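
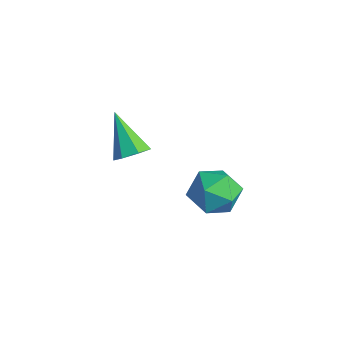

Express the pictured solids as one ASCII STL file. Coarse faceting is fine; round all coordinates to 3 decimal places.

solid 
facet normal -0.800 0.542 -0.259
outer loop
vertex -2.745 1.706 -2.66
vertex -3.462 0.892 -2.15
vertex -3.047 1.813 -1.505
endloop
endfacet
facet normal -0.233 0.961 -0.150
outer loop
vertex -2.745 1.706 -2.66
vertex -3.047 1.813 -1.505
vertex -1.921 2.032 -1.853
endloop
endfacet
facet normal 0.284 0.752 -0.594
outer loop
vertex -2.745 1.706 -2.66
vertex -1.921 2.032 -1.853
vertex -1.639 1.246 -2.713
endloop
endfacet
facet normal 0.038 0.203 -0.978
outer loop
vertex -2.745 1.706 -2.66
vertex -1.639 1.246 -2.713
vertex -2.592 0.541 -2.896
endloop
endfacet
facet normal -0.632 0.073 -0.772
outer loop
vertex -2.745 1.706 -2.66
vertex -2.592 0.541 -2.896
vertex -3.462 0.892 -2.15
endloop
endfacet
facet normal -0.006 0.855 0.518
outer loop
vertex -1.921 2.032 -1.853
vertex -3.047 1.813 -1.505
vertex -2.128 1.419 -0.844
endloop
endfacet
facet normal -0.923 0.177 0.341
outer loop
vertex -3.047 1.813 -1.505
vertex -3.462 0.892 -2.15
vertex -3.081 0.714 -1.027
endloop
endfacet
facet normal -0.652 -0.581 -0.487
outer loop
vertex -3.462 0.892 -2.15
vertex -2.592 0.541 -2.896
vertex -2.799 -0.072 -1.887
endloop
endfacet
facet normal 0.432 -0.371 -0.822
outer loop
vertex -2.592 0.541 -2.896
vertex -1.639 1.246 -2.713
vertex -1.673 0.147 -2.235
endloop
endfacet
facet normal 0.832 0.518 -0.200
outer loop
vertex -1.639 1.246 -2.713
vertex -1.921 2.032 -1.853
vertex -1.258 1.068 -1.59
endloop
endfacet
facet normal -0.038 -0.203 0.978
outer loop
vertex -1.975 0.254 -1.08
vertex -2.128 1.419 -0.844
vertex -3.081 0.714 -1.027
endloop
endfacet
facet normal -0.284 -0.752 0.594
outer loop
vertex -1.975 0.254 -1.08
vertex -3.081 0.714 -1.027
vertex -2.799 -0.072 -1.887
endloop
endfacet
facet normal 0.233 -0.961 0.150
outer loop
vertex -1.975 0.254 -1.08
vertex -2.799 -0.072 -1.887
vertex -1.673 0.147 -2.235
endloop
endfacet
facet normal 0.800 -0.542 0.259
outer loop
vertex -1.975 0.254 -1.08
vertex -1.673 0.147 -2.235
vertex -1.258 1.068 -1.59
endloop
endfacet
facet normal 0.632 -0.073 0.772
outer loop
vertex -1.975 0.254 -1.08
vertex -1.258 1.068 -1.59
vertex -2.128 1.419 -0.844
endloop
endfacet
facet normal -0.432 0.371 0.822
outer loop
vertex -3.081 0.714 -1.027
vertex -2.128 1.419 -0.844
vertex -3.047 1.813 -1.505
endloop
endfacet
facet normal -0.832 -0.518 0.200
outer loop
vertex -2.799 -0.072 -1.887
vertex -3.081 0.714 -1.027
vertex -3.462 0.892 -2.15
endloop
endfacet
facet normal 0.006 -0.855 -0.518
outer loop
vertex -1.673 0.147 -2.235
vertex -2.799 -0.072 -1.887
vertex -2.592 0.541 -2.896
endloop
endfacet
facet normal 0.923 -0.177 -0.341
outer loop
vertex -1.258 1.068 -1.59
vertex -1.673 0.147 -2.235
vertex -1.639 1.246 -2.713
endloop
endfacet
facet normal 0.652 0.581 0.487
outer loop
vertex -2.128 1.419 -0.844
vertex -1.258 1.068 -1.59
vertex -1.921 2.032 -1.853
endloop
endfacet
facet normal 0.697 -0.029 -0.716
outer loop
vertex -2.08 -2.589 2.617
vertex -2.629 -2.529 2.08
vertex -2.242 -1.967 2.434
endloop
endfacet
facet normal 0.410 0.354 0.840
outer loop
vertex -2.08 -2.589 2.617
vertex -2.242 -1.967 2.434
vertex -4.031 -2.471 3.52
endloop
endfacet
facet normal 0.697 -0.029 -0.716
outer loop
vertex -2.242 -1.967 2.434
vertex -2.629 -2.529 2.08
vertex -2.695 -1.768 1.985
endloop
endfacet
facet normal -0.007 0.912 0.411
outer loop
vertex -2.242 -1.967 2.434
vertex -2.695 -1.768 1.985
vertex -4.031 -2.471 3.52
endloop
endfacet
facet normal 0.696 -0.029 -0.717
outer loop
vertex -2.695 -1.768 1.985
vertex -2.629 -2.529 2.08
vertex -3.099 -2.143 1.608
endloop
endfacet
facet normal -0.592 0.791 -0.153
outer loop
vertex -2.695 -1.768 1.985
vertex -3.099 -2.143 1.608
vertex -4.031 -2.471 3.52
endloop
endfacet
facet normal 0.697 -0.029 -0.717
outer loop
vertex -3.099 -2.143 1.608
vertex -2.629 -2.529 2.08
vertex -3.149 -2.809 1.586
endloop
endfacet
facet normal -0.901 0.082 -0.425
outer loop
vertex -3.099 -2.143 1.608
vertex -3.149 -2.809 1.586
vertex -4.031 -2.471 3.52
endloop
endfacet
facet normal 0.697 -0.030 -0.716
outer loop
vertex -3.149 -2.809 1.586
vertex -2.629 -2.529 2.08
vertex -2.809 -3.264 1.936
endloop
endfacet
facet normal -0.704 -0.681 -0.202
outer loop
vertex -3.149 -2.809 1.586
vertex -2.809 -3.264 1.936
vertex -4.031 -2.471 3.52
endloop
endfacet
facet normal 0.697 -0.030 -0.716
outer loop
vertex -2.809 -3.264 1.936
vertex -2.629 -2.529 2.08
vertex -2.333 -3.167 2.395
endloop
endfacet
facet normal -0.148 -0.925 0.349
outer loop
vertex -2.809 -3.264 1.936
vertex -2.333 -3.167 2.395
vertex -4.031 -2.471 3.52
endloop
endfacet
facet normal 0.697 -0.030 -0.716
outer loop
vertex -2.333 -3.167 2.395
vertex -2.629 -2.529 2.08
vertex -2.08 -2.589 2.617
endloop
endfacet
facet normal 0.349 -0.465 0.814
outer loop
vertex -2.333 -3.167 2.395
vertex -2.08 -2.589 2.617
vertex -4.031 -2.471 3.52
endloop
endfacet

endsolid


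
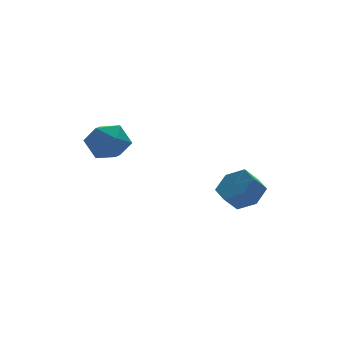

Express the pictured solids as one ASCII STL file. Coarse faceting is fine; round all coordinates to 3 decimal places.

solid 
facet normal 0.672 0.121 -0.731
outer loop
vertex 3.515 -1.919 0.48
vertex 2.866 -2.278 -0.176
vertex 2.895 -1.306 0.011
endloop
endfacet
facet normal 0.395 0.776 0.492
outer loop
vertex 3.515 -1.919 0.48
vertex 2.895 -1.306 0.011
vertex 2.822 -2.044 1.233
endloop
endfacet
facet normal 0.395 0.776 0.492
outer loop
vertex 2.822 -2.044 1.233
vertex 2.895 -1.306 0.011
vertex 2.202 -1.431 0.764
endloop
endfacet
facet normal -0.673 -0.122 0.730
outer loop
vertex 2.822 -2.044 1.233
vertex 2.202 -1.431 0.764
vertex 2.174 -2.402 0.576
endloop
endfacet
facet normal 0.672 0.121 -0.731
outer loop
vertex 2.895 -1.306 0.011
vertex 2.866 -2.278 -0.176
vertex 2.246 -1.664 -0.645
endloop
endfacet
facet normal -0.345 0.924 -0.164
outer loop
vertex 2.895 -1.306 0.011
vertex 2.246 -1.664 -0.645
vertex 2.202 -1.431 0.764
endloop
endfacet
facet normal -0.345 0.924 -0.164
outer loop
vertex 2.202 -1.431 0.764
vertex 2.246 -1.664 -0.645
vertex 1.554 -1.789 0.107
endloop
endfacet
facet normal -0.673 -0.122 0.730
outer loop
vertex 2.202 -1.431 0.764
vertex 1.554 -1.789 0.107
vertex 2.174 -2.402 0.576
endloop
endfacet
facet normal 0.673 0.122 -0.730
outer loop
vertex 2.246 -1.664 -0.645
vertex 2.866 -2.278 -0.176
vertex 2.218 -2.636 -0.833
endloop
endfacet
facet normal -0.740 0.148 -0.656
outer loop
vertex 2.246 -1.664 -0.645
vertex 2.218 -2.636 -0.833
vertex 1.554 -1.789 0.107
endloop
endfacet
facet normal -0.740 0.148 -0.656
outer loop
vertex 1.554 -1.789 0.107
vertex 2.218 -2.636 -0.833
vertex 1.525 -2.761 -0.08
endloop
endfacet
facet normal -0.672 -0.121 0.731
outer loop
vertex 1.554 -1.789 0.107
vertex 1.525 -2.761 -0.08
vertex 2.174 -2.402 0.576
endloop
endfacet
facet normal 0.673 0.122 -0.730
outer loop
vertex 2.218 -2.636 -0.833
vertex 2.866 -2.278 -0.176
vertex 2.838 -3.249 -0.364
endloop
endfacet
facet normal -0.395 -0.776 -0.492
outer loop
vertex 2.218 -2.636 -0.833
vertex 2.838 -3.249 -0.364
vertex 1.525 -2.761 -0.08
endloop
endfacet
facet normal -0.395 -0.776 -0.492
outer loop
vertex 1.525 -2.761 -0.08
vertex 2.838 -3.249 -0.364
vertex 2.145 -3.374 0.389
endloop
endfacet
facet normal -0.672 -0.121 0.731
outer loop
vertex 1.525 -2.761 -0.08
vertex 2.145 -3.374 0.389
vertex 2.174 -2.402 0.576
endloop
endfacet
facet normal 0.673 0.122 -0.730
outer loop
vertex 2.838 -3.249 -0.364
vertex 2.866 -2.278 -0.176
vertex 3.486 -2.891 0.293
endloop
endfacet
facet normal 0.345 -0.924 0.164
outer loop
vertex 2.838 -3.249 -0.364
vertex 3.486 -2.891 0.293
vertex 2.145 -3.374 0.389
endloop
endfacet
facet normal 0.345 -0.924 0.163
outer loop
vertex 2.145 -3.374 0.389
vertex 3.486 -2.891 0.293
vertex 2.794 -3.016 1.045
endloop
endfacet
facet normal -0.672 -0.121 0.731
outer loop
vertex 2.145 -3.374 0.389
vertex 2.794 -3.016 1.045
vertex 2.174 -2.402 0.576
endloop
endfacet
facet normal 0.672 0.121 -0.731
outer loop
vertex 3.486 -2.891 0.293
vertex 2.866 -2.278 -0.176
vertex 3.515 -1.919 0.48
endloop
endfacet
facet normal 0.740 -0.148 0.656
outer loop
vertex 3.486 -2.891 0.293
vertex 3.515 -1.919 0.48
vertex 2.794 -3.016 1.045
endloop
endfacet
facet normal 0.740 -0.148 0.656
outer loop
vertex 2.794 -3.016 1.045
vertex 3.515 -1.919 0.48
vertex 2.822 -2.044 1.233
endloop
endfacet
facet normal -0.673 -0.122 0.730
outer loop
vertex 2.794 -3.016 1.045
vertex 2.822 -2.044 1.233
vertex 2.174 -2.402 0.576
endloop
endfacet
facet normal -0.387 0.921 0.050
outer loop
vertex -2.752 0.744 2.501
vertex -3.64 0.343 3.02
vertex -2.765 0.679 3.603
endloop
endfacet
facet normal 0.327 0.943 0.059
outer loop
vertex -2.752 0.744 2.501
vertex -2.765 0.679 3.603
vertex -1.855 0.399 3.044
endloop
endfacet
facet normal 0.565 0.628 -0.535
outer loop
vertex -2.752 0.744 2.501
vertex -1.855 0.399 3.044
vertex -2.168 -0.11 2.116
endloop
endfacet
facet normal -0.001 0.411 -0.912
outer loop
vertex -2.752 0.744 2.501
vertex -2.168 -0.11 2.116
vertex -3.272 -0.145 2.101
endloop
endfacet
facet normal -0.589 0.592 -0.550
outer loop
vertex -2.752 0.744 2.501
vertex -3.272 -0.145 2.101
vertex -3.64 0.343 3.02
endloop
endfacet
facet normal 0.552 0.561 0.617
outer loop
vertex -1.855 0.399 3.044
vertex -2.765 0.679 3.603
vertex -2.188 -0.215 3.899
endloop
endfacet
facet normal -0.602 0.524 0.602
outer loop
vertex -2.765 0.679 3.603
vertex -3.64 0.343 3.02
vertex -3.292 -0.25 3.884
endloop
endfacet
facet normal -0.930 -0.008 -0.368
outer loop
vertex -3.64 0.343 3.02
vertex -3.272 -0.145 2.101
vertex -3.605 -0.759 2.956
endloop
endfacet
facet normal 0.022 -0.301 -0.953
outer loop
vertex -3.272 -0.145 2.101
vertex -2.168 -0.11 2.116
vertex -2.695 -1.039 2.397
endloop
endfacet
facet normal 0.938 0.050 -0.344
outer loop
vertex -2.168 -0.11 2.116
vertex -1.855 0.399 3.044
vertex -1.82 -0.703 2.98
endloop
endfacet
facet normal 0.001 -0.411 0.912
outer loop
vertex -2.708 -1.104 3.499
vertex -2.188 -0.215 3.899
vertex -3.292 -0.25 3.884
endloop
endfacet
facet normal -0.565 -0.628 0.535
outer loop
vertex -2.708 -1.104 3.499
vertex -3.292 -0.25 3.884
vertex -3.605 -0.759 2.956
endloop
endfacet
facet normal -0.327 -0.943 -0.059
outer loop
vertex -2.708 -1.104 3.499
vertex -3.605 -0.759 2.956
vertex -2.695 -1.039 2.397
endloop
endfacet
facet normal 0.387 -0.921 -0.050
outer loop
vertex -2.708 -1.104 3.499
vertex -2.695 -1.039 2.397
vertex -1.82 -0.703 2.98
endloop
endfacet
facet normal 0.589 -0.592 0.550
outer loop
vertex -2.708 -1.104 3.499
vertex -1.82 -0.703 2.98
vertex -2.188 -0.215 3.899
endloop
endfacet
facet normal -0.022 0.301 0.953
outer loop
vertex -3.292 -0.25 3.884
vertex -2.188 -0.215 3.899
vertex -2.765 0.679 3.603
endloop
endfacet
facet normal -0.938 -0.050 0.344
outer loop
vertex -3.605 -0.759 2.956
vertex -3.292 -0.25 3.884
vertex -3.64 0.343 3.02
endloop
endfacet
facet normal -0.552 -0.561 -0.617
outer loop
vertex -2.695 -1.039 2.397
vertex -3.605 -0.759 2.956
vertex -3.272 -0.145 2.101
endloop
endfacet
facet normal 0.602 -0.524 -0.602
outer loop
vertex -1.82 -0.703 2.98
vertex -2.695 -1.039 2.397
vertex -2.168 -0.11 2.116
endloop
endfacet
facet normal 0.930 0.008 0.368
outer loop
vertex -2.188 -0.215 3.899
vertex -1.82 -0.703 2.98
vertex -1.855 0.399 3.044
endloop
endfacet

endsolid


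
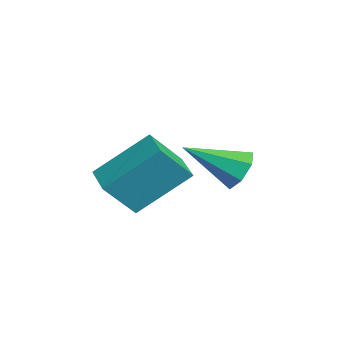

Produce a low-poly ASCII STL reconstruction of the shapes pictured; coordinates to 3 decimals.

solid 
facet normal -0.989 -0.047 0.139
outer loop
vertex 2.023 -0.695 -2.015
vertex 1.85 0.116 -2.977
vertex 1.93 -2.04 -3.131
endloop
endfacet
facet normal 0.136 -0.638 0.758
outer loop
vertex 2.87 -1.996 -3.263
vertex 2.023 -0.695 -2.015
vertex 1.93 -2.04 -3.131
endloop
endfacet
facet normal -0.989 -0.047 0.139
outer loop
vertex 1.93 -2.04 -3.131
vertex 1.85 0.116 -2.977
vertex 1.757 -1.229 -4.093
endloop
endfacet
facet normal -0.054 -0.768 -0.638
outer loop
vertex 1.757 -1.229 -4.093
vertex 2.87 -1.996 -3.263
vertex 1.93 -2.04 -3.131
endloop
endfacet
facet normal 0.054 0.768 0.638
outer loop
vertex 2.023 -0.695 -2.015
vertex 2.79 0.16 -3.109
vertex 1.85 0.116 -2.977
endloop
endfacet
facet normal 0.136 -0.638 0.758
outer loop
vertex 2.963 -0.651 -2.147
vertex 2.023 -0.695 -2.015
vertex 2.87 -1.996 -3.263
endloop
endfacet
facet normal 0.054 0.768 0.638
outer loop
vertex 2.963 -0.651 -2.147
vertex 2.79 0.16 -3.109
vertex 2.023 -0.695 -2.015
endloop
endfacet
facet normal -0.136 0.638 -0.758
outer loop
vertex 1.85 0.116 -2.977
vertex 2.79 0.16 -3.109
vertex 1.757 -1.229 -4.093
endloop
endfacet
facet normal -0.054 -0.768 -0.638
outer loop
vertex 2.697 -1.185 -4.225
vertex 2.87 -1.996 -3.263
vertex 1.757 -1.229 -4.093
endloop
endfacet
facet normal -0.136 0.638 -0.758
outer loop
vertex 1.757 -1.229 -4.093
vertex 2.79 0.16 -3.109
vertex 2.697 -1.185 -4.225
endloop
endfacet
facet normal 0.989 0.047 -0.139
outer loop
vertex 2.697 -1.185 -4.225
vertex 2.963 -0.651 -2.147
vertex 2.87 -1.996 -3.263
endloop
endfacet
facet normal 0.989 0.047 -0.139
outer loop
vertex 2.79 0.16 -3.109
vertex 2.963 -0.651 -2.147
vertex 2.697 -1.185 -4.225
endloop
endfacet
facet normal 0.136 0.848 -0.512
outer loop
vertex 2.422 1.428 -3.591
vertex 1.798 1.558 -3.541
vertex 2.273 1.722 -3.144
endloop
endfacet
facet normal 0.852 -0.260 0.455
outer loop
vertex 2.422 1.428 -3.591
vertex 2.273 1.722 -3.144
vertex 1.582 0.202 -2.719
endloop
endfacet
facet normal 0.136 0.848 -0.513
outer loop
vertex 2.273 1.722 -3.144
vertex 1.798 1.558 -3.541
vertex 1.766 1.893 -2.996
endloop
endfacet
facet normal 0.315 0.120 0.941
outer loop
vertex 2.273 1.722 -3.144
vertex 1.766 1.893 -2.996
vertex 1.582 0.202 -2.719
endloop
endfacet
facet normal 0.134 0.848 -0.513
outer loop
vertex 1.766 1.893 -2.996
vertex 1.798 1.558 -3.541
vertex 1.283 1.811 -3.258
endloop
endfacet
facet normal -0.493 0.193 0.848
outer loop
vertex 1.766 1.893 -2.996
vertex 1.283 1.811 -3.258
vertex 1.582 0.202 -2.719
endloop
endfacet
facet normal 0.134 0.848 -0.513
outer loop
vertex 1.283 1.811 -3.258
vertex 1.798 1.558 -3.541
vertex 1.188 1.539 -3.732
endloop
endfacet
facet normal -0.964 -0.096 0.248
outer loop
vertex 1.283 1.811 -3.258
vertex 1.188 1.539 -3.732
vertex 1.582 0.202 -2.719
endloop
endfacet
facet normal 0.134 0.848 -0.513
outer loop
vertex 1.188 1.539 -3.732
vertex 1.798 1.558 -3.541
vertex 1.552 1.281 -4.063
endloop
endfacet
facet normal -0.745 -0.528 -0.407
outer loop
vertex 1.188 1.539 -3.732
vertex 1.552 1.281 -4.063
vertex 1.582 0.202 -2.719
endloop
endfacet
facet normal 0.134 0.848 -0.513
outer loop
vertex 1.552 1.281 -4.063
vertex 1.798 1.558 -3.541
vertex 2.102 1.232 -4.0
endloop
endfacet
facet normal 0.002 -0.780 -0.626
outer loop
vertex 1.552 1.281 -4.063
vertex 2.102 1.232 -4.0
vertex 1.582 0.202 -2.719
endloop
endfacet
facet normal 0.136 0.848 -0.512
outer loop
vertex 2.102 1.232 -4.0
vertex 1.798 1.558 -3.541
vertex 2.422 1.428 -3.591
endloop
endfacet
facet normal 0.712 -0.659 -0.241
outer loop
vertex 2.102 1.232 -4.0
vertex 2.422 1.428 -3.591
vertex 1.582 0.202 -2.719
endloop
endfacet

endsolid


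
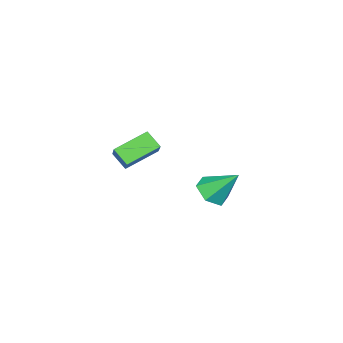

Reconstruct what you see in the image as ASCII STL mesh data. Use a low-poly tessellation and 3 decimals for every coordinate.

solid 
facet normal -0.820 0.407 0.402
outer loop
vertex -0.875 -4.333 2.179
vertex 0.048 -3.493 3.211
vertex -0.819 -3.499 1.449
endloop
endfacet
facet normal -0.570 -0.519 -0.637
outer loop
vertex 0.772 -4.287 0.669
vertex -0.875 -4.333 2.179
vertex -0.819 -3.499 1.449
endloop
endfacet
facet normal -0.820 0.406 0.402
outer loop
vertex -0.819 -3.499 1.449
vertex 0.048 -3.493 3.211
vertex 0.104 -2.658 2.482
endloop
endfacet
facet normal 0.050 0.752 -0.657
outer loop
vertex 0.104 -2.658 2.482
vertex 0.772 -4.287 0.669
vertex -0.819 -3.499 1.449
endloop
endfacet
facet normal -0.050 -0.752 0.657
outer loop
vertex -0.875 -4.333 2.179
vertex 1.639 -4.281 2.431
vertex 0.048 -3.493 3.211
endloop
endfacet
facet normal -0.570 -0.518 -0.638
outer loop
vertex 0.716 -5.122 1.398
vertex -0.875 -4.333 2.179
vertex 0.772 -4.287 0.669
endloop
endfacet
facet normal -0.050 -0.752 0.657
outer loop
vertex 0.716 -5.122 1.398
vertex 1.639 -4.281 2.431
vertex -0.875 -4.333 2.179
endloop
endfacet
facet normal 0.570 0.519 0.638
outer loop
vertex 0.048 -3.493 3.211
vertex 1.639 -4.281 2.431
vertex 0.104 -2.658 2.482
endloop
endfacet
facet normal 0.050 0.752 -0.657
outer loop
vertex 1.695 -3.447 1.701
vertex 0.772 -4.287 0.669
vertex 0.104 -2.658 2.482
endloop
endfacet
facet normal 0.570 0.519 0.637
outer loop
vertex 0.104 -2.658 2.482
vertex 1.639 -4.281 2.431
vertex 1.695 -3.447 1.701
endloop
endfacet
facet normal 0.820 -0.407 -0.403
outer loop
vertex 1.695 -3.447 1.701
vertex 0.716 -5.122 1.398
vertex 0.772 -4.287 0.669
endloop
endfacet
facet normal 0.820 -0.407 -0.402
outer loop
vertex 1.639 -4.281 2.431
vertex 0.716 -5.122 1.398
vertex 1.695 -3.447 1.701
endloop
endfacet
facet normal 0.154 -0.662 -0.734
outer loop
vertex 2.301 1.055 2.173
vertex 1.638 1.485 1.646
vertex 2.545 1.762 1.586
endloop
endfacet
facet normal 0.816 0.175 0.550
outer loop
vertex 2.301 1.055 2.173
vertex 2.545 1.762 1.586
vertex 1.342 2.755 3.054
endloop
endfacet
facet normal 0.154 -0.662 -0.734
outer loop
vertex 2.545 1.762 1.586
vertex 1.638 1.485 1.646
vertex 1.881 2.192 1.059
endloop
endfacet
facet normal 0.582 0.810 -0.072
outer loop
vertex 2.545 1.762 1.586
vertex 1.881 2.192 1.059
vertex 1.342 2.755 3.054
endloop
endfacet
facet normal 0.154 -0.662 -0.734
outer loop
vertex 1.881 2.192 1.059
vertex 1.638 1.485 1.646
vertex 0.975 1.915 1.119
endloop
endfacet
facet normal -0.296 0.895 -0.333
outer loop
vertex 1.881 2.192 1.059
vertex 0.975 1.915 1.119
vertex 1.342 2.755 3.054
endloop
endfacet
facet normal 0.154 -0.662 -0.734
outer loop
vertex 0.975 1.915 1.119
vertex 1.638 1.485 1.646
vertex 0.731 1.208 1.705
endloop
endfacet
facet normal -0.938 0.346 0.027
outer loop
vertex 0.975 1.915 1.119
vertex 0.731 1.208 1.705
vertex 1.342 2.755 3.054
endloop
endfacet
facet normal 0.154 -0.662 -0.734
outer loop
vertex 0.731 1.208 1.705
vertex 1.638 1.485 1.646
vertex 1.394 0.778 2.232
endloop
endfacet
facet normal -0.703 -0.289 0.650
outer loop
vertex 0.731 1.208 1.705
vertex 1.394 0.778 2.232
vertex 1.342 2.755 3.054
endloop
endfacet
facet normal 0.154 -0.662 -0.734
outer loop
vertex 1.394 0.778 2.232
vertex 1.638 1.485 1.646
vertex 2.301 1.055 2.173
endloop
endfacet
facet normal 0.174 -0.374 0.911
outer loop
vertex 1.394 0.778 2.232
vertex 2.301 1.055 2.173
vertex 1.342 2.755 3.054
endloop
endfacet

endsolid


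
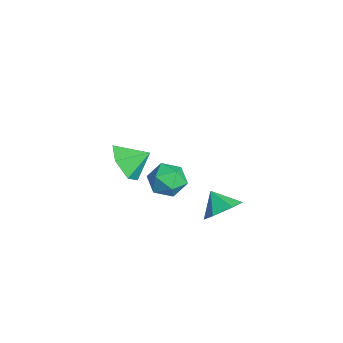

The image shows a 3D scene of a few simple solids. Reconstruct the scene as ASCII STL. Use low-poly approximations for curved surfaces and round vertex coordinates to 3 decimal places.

solid 
facet normal 0.663 0.327 -0.674
outer loop
vertex 1.007 3.668 -2.681
vertex 0.488 3.457 -3.294
vertex 0.451 4.217 -2.961
endloop
endfacet
facet normal -0.108 0.363 0.926
outer loop
vertex 1.007 3.668 -2.681
vertex 0.451 4.217 -2.961
vertex -0.188 3.123 -2.606
endloop
endfacet
facet normal 0.663 0.327 -0.674
outer loop
vertex 0.451 4.217 -2.961
vertex 0.488 3.457 -3.294
vertex -0.068 4.006 -3.574
endloop
endfacet
facet normal -0.719 0.556 0.418
outer loop
vertex 0.451 4.217 -2.961
vertex -0.068 4.006 -3.574
vertex -0.188 3.123 -2.606
endloop
endfacet
facet normal 0.662 0.327 -0.674
outer loop
vertex -0.068 4.006 -3.574
vertex 0.488 3.457 -3.294
vertex -0.031 3.246 -3.906
endloop
endfacet
facet normal -0.993 0.004 -0.120
outer loop
vertex -0.068 4.006 -3.574
vertex -0.031 3.246 -3.906
vertex -0.188 3.123 -2.606
endloop
endfacet
facet normal 0.662 0.327 -0.674
outer loop
vertex -0.031 3.246 -3.906
vertex 0.488 3.457 -3.294
vertex 0.525 2.697 -3.626
endloop
endfacet
facet normal -0.656 -0.740 -0.149
outer loop
vertex -0.031 3.246 -3.906
vertex 0.525 2.697 -3.626
vertex -0.188 3.123 -2.606
endloop
endfacet
facet normal 0.662 0.327 -0.674
outer loop
vertex 0.525 2.697 -3.626
vertex 0.488 3.457 -3.294
vertex 1.044 2.908 -3.014
endloop
endfacet
facet normal -0.044 -0.932 0.359
outer loop
vertex 0.525 2.697 -3.626
vertex 1.044 2.908 -3.014
vertex -0.188 3.123 -2.606
endloop
endfacet
facet normal 0.663 0.327 -0.674
outer loop
vertex 1.044 2.908 -3.014
vertex 0.488 3.457 -3.294
vertex 1.007 3.668 -2.681
endloop
endfacet
facet normal 0.230 -0.381 0.895
outer loop
vertex 1.044 2.908 -3.014
vertex 1.007 3.668 -2.681
vertex -0.188 3.123 -2.606
endloop
endfacet
facet normal -0.156 -0.846 -0.509
outer loop
vertex -3.494 0.112 -2.93
vertex -4.05 0.613 -3.593
vertex -3.065 0.518 -3.736
endloop
endfacet
facet normal 0.805 0.234 0.546
outer loop
vertex -3.494 0.112 -2.93
vertex -3.065 0.518 -3.736
vertex -3.87 1.587 -3.007
endloop
endfacet
facet normal -0.156 -0.847 -0.509
outer loop
vertex -3.065 0.518 -3.736
vertex -4.05 0.613 -3.593
vertex -3.621 1.019 -4.4
endloop
endfacet
facet normal 0.746 0.652 -0.133
outer loop
vertex -3.065 0.518 -3.736
vertex -3.621 1.019 -4.4
vertex -3.87 1.587 -3.007
endloop
endfacet
facet normal -0.157 -0.846 -0.509
outer loop
vertex -3.621 1.019 -4.4
vertex -4.05 0.613 -3.593
vertex -4.606 1.115 -4.256
endloop
endfacet
facet normal 0.036 0.928 -0.372
outer loop
vertex -3.621 1.019 -4.4
vertex -4.606 1.115 -4.256
vertex -3.87 1.587 -3.007
endloop
endfacet
facet normal -0.157 -0.846 -0.509
outer loop
vertex -4.606 1.115 -4.256
vertex -4.05 0.613 -3.593
vertex -5.035 0.709 -3.449
endloop
endfacet
facet normal -0.617 0.784 0.067
outer loop
vertex -4.606 1.115 -4.256
vertex -5.035 0.709 -3.449
vertex -3.87 1.587 -3.007
endloop
endfacet
facet normal -0.157 -0.846 -0.509
outer loop
vertex -5.035 0.709 -3.449
vertex -4.05 0.613 -3.593
vertex -4.479 0.207 -2.786
endloop
endfacet
facet normal -0.558 0.366 0.745
outer loop
vertex -5.035 0.709 -3.449
vertex -4.479 0.207 -2.786
vertex -3.87 1.587 -3.007
endloop
endfacet
facet normal -0.156 -0.847 -0.509
outer loop
vertex -4.479 0.207 -2.786
vertex -4.05 0.613 -3.593
vertex -3.494 0.112 -2.93
endloop
endfacet
facet normal 0.153 0.090 0.984
outer loop
vertex -4.479 0.207 -2.786
vertex -3.494 0.112 -2.93
vertex -3.87 1.587 -3.007
endloop
endfacet
facet normal -0.854 0.255 0.453
outer loop
vertex -0.155 1.265 -1.01
vertex 0.195 1.138 -0.279
vertex 0.231 1.88 -0.628
endloop
endfacet
facet normal -0.785 0.597 -0.168
outer loop
vertex -0.155 1.265 -1.01
vertex 0.231 1.88 -0.628
vertex 0.325 1.776 -1.436
endloop
endfacet
facet normal -0.722 0.108 -0.684
outer loop
vertex -0.155 1.265 -1.01
vertex 0.325 1.776 -1.436
vertex 0.348 0.97 -1.587
endloop
endfacet
facet normal -0.752 -0.538 -0.381
outer loop
vertex -0.155 1.265 -1.01
vertex 0.348 0.97 -1.587
vertex 0.268 0.576 -0.872
endloop
endfacet
facet normal -0.834 -0.448 0.322
outer loop
vertex -0.155 1.265 -1.01
vertex 0.268 0.576 -0.872
vertex 0.195 1.138 -0.279
endloop
endfacet
facet normal -0.177 0.973 -0.146
outer loop
vertex 0.325 1.776 -1.436
vertex 0.231 1.88 -0.628
vertex 0.972 1.964 -0.968
endloop
endfacet
facet normal -0.292 0.419 0.860
outer loop
vertex 0.231 1.88 -0.628
vertex 0.195 1.138 -0.279
vertex 0.892 1.57 -0.253
endloop
endfacet
facet normal -0.260 -0.717 0.647
outer loop
vertex 0.195 1.138 -0.279
vertex 0.268 0.576 -0.872
vertex 0.915 0.764 -0.404
endloop
endfacet
facet normal -0.127 -0.863 -0.490
outer loop
vertex 0.268 0.576 -0.872
vertex 0.348 0.97 -1.587
vertex 1.009 0.66 -1.212
endloop
endfacet
facet normal -0.076 0.182 -0.980
outer loop
vertex 0.348 0.97 -1.587
vertex 0.325 1.776 -1.436
vertex 1.045 1.402 -1.561
endloop
endfacet
facet normal 0.752 0.538 0.381
outer loop
vertex 1.395 1.275 -0.83
vertex 0.972 1.964 -0.968
vertex 0.892 1.57 -0.253
endloop
endfacet
facet normal 0.722 -0.108 0.684
outer loop
vertex 1.395 1.275 -0.83
vertex 0.892 1.57 -0.253
vertex 0.915 0.764 -0.404
endloop
endfacet
facet normal 0.785 -0.597 0.168
outer loop
vertex 1.395 1.275 -0.83
vertex 0.915 0.764 -0.404
vertex 1.009 0.66 -1.212
endloop
endfacet
facet normal 0.854 -0.255 -0.453
outer loop
vertex 1.395 1.275 -0.83
vertex 1.009 0.66 -1.212
vertex 1.045 1.402 -1.561
endloop
endfacet
facet normal 0.834 0.448 -0.322
outer loop
vertex 1.395 1.275 -0.83
vertex 1.045 1.402 -1.561
vertex 0.972 1.964 -0.968
endloop
endfacet
facet normal 0.127 0.863 0.490
outer loop
vertex 0.892 1.57 -0.253
vertex 0.972 1.964 -0.968
vertex 0.231 1.88 -0.628
endloop
endfacet
facet normal 0.076 -0.182 0.980
outer loop
vertex 0.915 0.764 -0.404
vertex 0.892 1.57 -0.253
vertex 0.195 1.138 -0.279
endloop
endfacet
facet normal 0.177 -0.973 0.146
outer loop
vertex 1.009 0.66 -1.212
vertex 0.915 0.764 -0.404
vertex 0.268 0.576 -0.872
endloop
endfacet
facet normal 0.292 -0.419 -0.860
outer loop
vertex 1.045 1.402 -1.561
vertex 1.009 0.66 -1.212
vertex 0.348 0.97 -1.587
endloop
endfacet
facet normal 0.260 0.717 -0.647
outer loop
vertex 0.972 1.964 -0.968
vertex 1.045 1.402 -1.561
vertex 0.325 1.776 -1.436
endloop
endfacet

endsolid


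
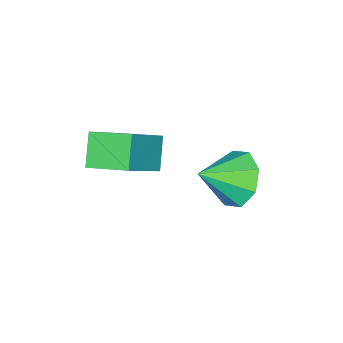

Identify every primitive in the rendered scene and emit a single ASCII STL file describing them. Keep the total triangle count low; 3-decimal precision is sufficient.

solid 
facet normal -0.768 0.399 -0.501
outer loop
vertex -3.335 -1.686 -2.217
vertex -3.929 -2.291 -1.788
vertex -3.602 -1.42 -1.596
endloop
endfacet
facet normal 0.858 0.488 0.160
outer loop
vertex -3.335 -1.686 -2.217
vertex -3.602 -1.42 -1.596
vertex -2.891 -2.829 -1.112
endloop
endfacet
facet normal -0.769 0.399 -0.500
outer loop
vertex -3.602 -1.42 -1.596
vertex -3.929 -2.291 -1.788
vertex -4.06 -1.664 -1.086
endloop
endfacet
facet normal 0.513 0.499 0.699
outer loop
vertex -3.602 -1.42 -1.596
vertex -4.06 -1.664 -1.086
vertex -2.891 -2.829 -1.112
endloop
endfacet
facet normal -0.769 0.399 -0.500
outer loop
vertex -4.06 -1.664 -1.086
vertex -3.929 -2.291 -1.788
vertex -4.441 -2.275 -0.988
endloop
endfacet
facet normal 0.111 0.089 0.990
outer loop
vertex -4.06 -1.664 -1.086
vertex -4.441 -2.275 -0.988
vertex -2.891 -2.829 -1.112
endloop
endfacet
facet normal -0.769 0.398 -0.500
outer loop
vertex -4.441 -2.275 -0.988
vertex -3.929 -2.291 -1.788
vertex -4.522 -2.896 -1.358
endloop
endfacet
facet normal -0.109 -0.498 0.860
outer loop
vertex -4.441 -2.275 -0.988
vertex -4.522 -2.896 -1.358
vertex -2.891 -2.829 -1.112
endloop
endfacet
facet normal -0.769 0.398 -0.500
outer loop
vertex -4.522 -2.896 -1.358
vertex -3.929 -2.291 -1.788
vertex -4.255 -3.162 -1.98
endloop
endfacet
facet normal -0.020 -0.922 0.386
outer loop
vertex -4.522 -2.896 -1.358
vertex -4.255 -3.162 -1.98
vertex -2.891 -2.829 -1.112
endloop
endfacet
facet normal -0.769 0.398 -0.501
outer loop
vertex -4.255 -3.162 -1.98
vertex -3.929 -2.291 -1.788
vertex -3.797 -2.918 -2.489
endloop
endfacet
facet normal 0.326 -0.933 -0.154
outer loop
vertex -4.255 -3.162 -1.98
vertex -3.797 -2.918 -2.489
vertex -2.891 -2.829 -1.112
endloop
endfacet
facet normal -0.768 0.399 -0.501
outer loop
vertex -3.797 -2.918 -2.489
vertex -3.929 -2.291 -1.788
vertex -3.416 -2.307 -2.587
endloop
endfacet
facet normal 0.727 -0.524 -0.444
outer loop
vertex -3.797 -2.918 -2.489
vertex -3.416 -2.307 -2.587
vertex -2.891 -2.829 -1.112
endloop
endfacet
facet normal -0.768 0.399 -0.501
outer loop
vertex -3.416 -2.307 -2.587
vertex -3.929 -2.291 -1.788
vertex -3.335 -1.686 -2.217
endloop
endfacet
facet normal 0.947 0.064 -0.315
outer loop
vertex -3.416 -2.307 -2.587
vertex -3.335 -1.686 -2.217
vertex -2.891 -2.829 -1.112
endloop
endfacet
facet normal -0.570 -0.372 0.733
outer loop
vertex -0.726 -4.711 1.174
vertex -1.057 -3.533 1.515
vertex -2.051 -4.776 0.111
endloop
endfacet
facet normal 0.260 -0.928 -0.268
outer loop
vertex -1.423 -4.367 -0.695
vertex -0.726 -4.711 1.174
vertex -2.051 -4.776 0.111
endloop
endfacet
facet normal -0.571 -0.371 0.733
outer loop
vertex -2.051 -4.776 0.111
vertex -1.057 -3.533 1.515
vertex -2.381 -3.598 0.451
endloop
endfacet
facet normal -0.779 -0.038 -0.626
outer loop
vertex -2.381 -3.598 0.451
vertex -1.423 -4.367 -0.695
vertex -2.051 -4.776 0.111
endloop
endfacet
facet normal 0.779 0.038 0.626
outer loop
vertex -0.726 -4.711 1.174
vertex -0.429 -3.124 0.709
vertex -1.057 -3.533 1.515
endloop
endfacet
facet normal 0.261 -0.927 -0.268
outer loop
vertex -0.099 -4.302 0.369
vertex -0.726 -4.711 1.174
vertex -1.423 -4.367 -0.695
endloop
endfacet
facet normal 0.779 0.038 0.626
outer loop
vertex -0.099 -4.302 0.369
vertex -0.429 -3.124 0.709
vertex -0.726 -4.711 1.174
endloop
endfacet
facet normal -0.261 0.928 0.268
outer loop
vertex -1.057 -3.533 1.515
vertex -0.429 -3.124 0.709
vertex -2.381 -3.598 0.451
endloop
endfacet
facet normal -0.779 -0.038 -0.626
outer loop
vertex -1.754 -3.189 -0.354
vertex -1.423 -4.367 -0.695
vertex -2.381 -3.598 0.451
endloop
endfacet
facet normal -0.261 0.927 0.268
outer loop
vertex -2.381 -3.598 0.451
vertex -0.429 -3.124 0.709
vertex -1.754 -3.189 -0.354
endloop
endfacet
facet normal 0.570 0.372 -0.732
outer loop
vertex -1.754 -3.189 -0.354
vertex -0.099 -4.302 0.369
vertex -1.423 -4.367 -0.695
endloop
endfacet
facet normal 0.570 0.371 -0.733
outer loop
vertex -0.429 -3.124 0.709
vertex -0.099 -4.302 0.369
vertex -1.754 -3.189 -0.354
endloop
endfacet

endsolid


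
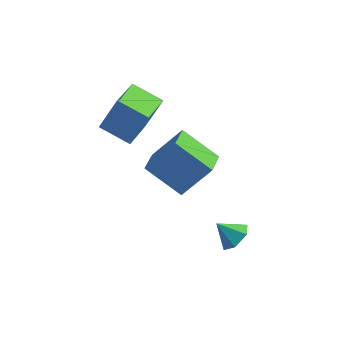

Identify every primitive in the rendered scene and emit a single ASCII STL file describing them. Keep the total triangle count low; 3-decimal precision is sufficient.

solid 
facet normal -0.911 0.224 0.347
outer loop
vertex -3.674 2.441 3.03
vertex -3.463 4.108 2.508
vertex -4.338 2.056 1.535
endloop
endfacet
facet normal -0.119 -0.947 0.297
outer loop
vertex -3.017 1.732 1.032
vertex -3.674 2.441 3.03
vertex -4.338 2.056 1.535
endloop
endfacet
facet normal -0.911 0.224 0.347
outer loop
vertex -4.338 2.056 1.535
vertex -3.463 4.108 2.508
vertex -4.127 3.724 1.013
endloop
endfacet
facet normal -0.395 -0.229 -0.890
outer loop
vertex -4.127 3.724 1.013
vertex -3.017 1.732 1.032
vertex -4.338 2.056 1.535
endloop
endfacet
facet normal 0.395 0.229 0.890
outer loop
vertex -3.674 2.441 3.03
vertex -2.142 3.784 2.005
vertex -3.463 4.108 2.508
endloop
endfacet
facet normal -0.120 -0.947 0.297
outer loop
vertex -2.353 2.116 2.527
vertex -3.674 2.441 3.03
vertex -3.017 1.732 1.032
endloop
endfacet
facet normal 0.395 0.228 0.890
outer loop
vertex -2.353 2.116 2.527
vertex -2.142 3.784 2.005
vertex -3.674 2.441 3.03
endloop
endfacet
facet normal 0.120 0.948 -0.296
outer loop
vertex -3.463 4.108 2.508
vertex -2.142 3.784 2.005
vertex -4.127 3.724 1.013
endloop
endfacet
facet normal -0.395 -0.229 -0.890
outer loop
vertex -2.806 3.399 0.51
vertex -3.017 1.732 1.032
vertex -4.127 3.724 1.013
endloop
endfacet
facet normal 0.120 0.947 -0.297
outer loop
vertex -4.127 3.724 1.013
vertex -2.142 3.784 2.005
vertex -2.806 3.399 0.51
endloop
endfacet
facet normal 0.911 -0.224 -0.347
outer loop
vertex -2.806 3.399 0.51
vertex -2.353 2.116 2.527
vertex -3.017 1.732 1.032
endloop
endfacet
facet normal 0.911 -0.224 -0.347
outer loop
vertex -2.142 3.784 2.005
vertex -2.353 2.116 2.527
vertex -2.806 3.399 0.51
endloop
endfacet
facet normal 0.739 -0.060 -0.671
outer loop
vertex 1.919 0.359 -2.454
vertex 1.452 0.539 -2.985
vertex 1.817 1.061 -2.629
endloop
endfacet
facet normal 0.186 0.263 0.947
outer loop
vertex 1.919 0.359 -2.454
vertex 1.817 1.061 -2.629
vertex 0.668 0.601 -2.275
endloop
endfacet
facet normal 0.739 -0.059 -0.671
outer loop
vertex 1.817 1.061 -2.629
vertex 1.452 0.539 -2.985
vertex 1.349 1.24 -3.16
endloop
endfacet
facet normal -0.201 0.861 0.467
outer loop
vertex 1.817 1.061 -2.629
vertex 1.349 1.24 -3.16
vertex 0.668 0.601 -2.275
endloop
endfacet
facet normal 0.740 -0.059 -0.670
outer loop
vertex 1.349 1.24 -3.16
vertex 1.452 0.539 -2.985
vertex 0.984 0.718 -3.517
endloop
endfacet
facet normal -0.766 0.628 -0.136
outer loop
vertex 1.349 1.24 -3.16
vertex 0.984 0.718 -3.517
vertex 0.668 0.601 -2.275
endloop
endfacet
facet normal 0.740 -0.059 -0.670
outer loop
vertex 0.984 0.718 -3.517
vertex 1.452 0.539 -2.985
vertex 1.087 0.017 -3.342
endloop
endfacet
facet normal -0.944 -0.203 -0.259
outer loop
vertex 0.984 0.718 -3.517
vertex 1.087 0.017 -3.342
vertex 0.668 0.601 -2.275
endloop
endfacet
facet normal 0.740 -0.059 -0.670
outer loop
vertex 1.087 0.017 -3.342
vertex 1.452 0.539 -2.985
vertex 1.554 -0.163 -2.811
endloop
endfacet
facet normal -0.558 -0.801 0.219
outer loop
vertex 1.087 0.017 -3.342
vertex 1.554 -0.163 -2.811
vertex 0.668 0.601 -2.275
endloop
endfacet
facet normal 0.740 -0.059 -0.670
outer loop
vertex 1.554 -0.163 -2.811
vertex 1.452 0.539 -2.985
vertex 1.919 0.359 -2.454
endloop
endfacet
facet normal 0.008 -0.568 0.823
outer loop
vertex 1.554 -0.163 -2.811
vertex 1.919 0.359 -2.454
vertex 0.668 0.601 -2.275
endloop
endfacet
facet normal -0.586 -0.202 -0.785
outer loop
vertex -2.028 -0.066 1.585
vertex -1.985 1.058 1.264
vertex -0.522 -0.418 0.552
endloop
endfacet
facet normal -0.037 -0.961 0.274
outer loop
vertex 0.585 -0.038 2.036
vertex -2.028 -0.066 1.585
vertex -0.522 -0.418 0.552
endloop
endfacet
facet normal -0.586 -0.202 -0.785
outer loop
vertex -0.522 -0.418 0.552
vertex -1.985 1.058 1.264
vertex -0.479 0.706 0.231
endloop
endfacet
facet normal 0.810 -0.190 -0.555
outer loop
vertex -0.479 0.706 0.231
vertex 0.585 -0.038 2.036
vertex -0.522 -0.418 0.552
endloop
endfacet
facet normal -0.810 0.190 0.555
outer loop
vertex -2.028 -0.066 1.585
vertex -0.878 1.438 2.748
vertex -1.985 1.058 1.264
endloop
endfacet
facet normal -0.037 -0.961 0.274
outer loop
vertex -0.921 0.314 3.069
vertex -2.028 -0.066 1.585
vertex 0.585 -0.038 2.036
endloop
endfacet
facet normal -0.810 0.190 0.555
outer loop
vertex -0.921 0.314 3.069
vertex -0.878 1.438 2.748
vertex -2.028 -0.066 1.585
endloop
endfacet
facet normal 0.037 0.961 -0.274
outer loop
vertex -1.985 1.058 1.264
vertex -0.878 1.438 2.748
vertex -0.479 0.706 0.231
endloop
endfacet
facet normal 0.810 -0.190 -0.555
outer loop
vertex 0.628 1.086 1.715
vertex 0.585 -0.038 2.036
vertex -0.479 0.706 0.231
endloop
endfacet
facet normal 0.037 0.961 -0.274
outer loop
vertex -0.479 0.706 0.231
vertex -0.878 1.438 2.748
vertex 0.628 1.086 1.715
endloop
endfacet
facet normal 0.586 0.202 0.785
outer loop
vertex 0.628 1.086 1.715
vertex -0.921 0.314 3.069
vertex 0.585 -0.038 2.036
endloop
endfacet
facet normal 0.586 0.202 0.785
outer loop
vertex -0.878 1.438 2.748
vertex -0.921 0.314 3.069
vertex 0.628 1.086 1.715
endloop
endfacet

endsolid


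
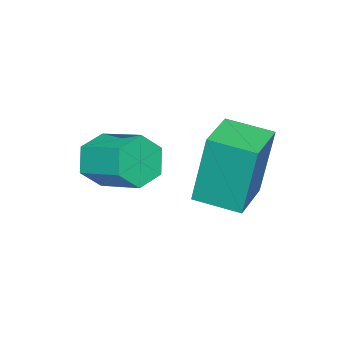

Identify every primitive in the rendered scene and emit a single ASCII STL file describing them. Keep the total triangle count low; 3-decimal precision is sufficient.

solid 
facet normal -0.986 -0.159 -0.050
outer loop
vertex 0.974 1.901 1.248
vertex 0.776 3.19 1.042
vertex 1.134 1.583 -0.893
endloop
endfacet
facet normal 0.149 -0.976 0.156
outer loop
vertex 2.544 1.81 -0.822
vertex 0.974 1.901 1.248
vertex 1.134 1.583 -0.893
endloop
endfacet
facet normal -0.986 -0.159 -0.050
outer loop
vertex 1.134 1.583 -0.893
vertex 0.776 3.19 1.042
vertex 0.936 2.872 -1.099
endloop
endfacet
facet normal 0.073 -0.146 -0.987
outer loop
vertex 0.936 2.872 -1.099
vertex 2.544 1.81 -0.822
vertex 1.134 1.583 -0.893
endloop
endfacet
facet normal -0.073 0.146 0.987
outer loop
vertex 0.974 1.901 1.248
vertex 2.186 3.417 1.113
vertex 0.776 3.19 1.042
endloop
endfacet
facet normal 0.149 -0.976 0.156
outer loop
vertex 2.384 2.128 1.319
vertex 0.974 1.901 1.248
vertex 2.544 1.81 -0.822
endloop
endfacet
facet normal -0.073 0.146 0.987
outer loop
vertex 2.384 2.128 1.319
vertex 2.186 3.417 1.113
vertex 0.974 1.901 1.248
endloop
endfacet
facet normal -0.149 0.976 -0.156
outer loop
vertex 0.776 3.19 1.042
vertex 2.186 3.417 1.113
vertex 0.936 2.872 -1.099
endloop
endfacet
facet normal 0.073 -0.146 -0.987
outer loop
vertex 2.346 3.099 -1.028
vertex 2.544 1.81 -0.822
vertex 0.936 2.872 -1.099
endloop
endfacet
facet normal -0.149 0.976 -0.156
outer loop
vertex 0.936 2.872 -1.099
vertex 2.186 3.417 1.113
vertex 2.346 3.099 -1.028
endloop
endfacet
facet normal 0.986 0.159 0.050
outer loop
vertex 2.346 3.099 -1.028
vertex 2.384 2.128 1.319
vertex 2.544 1.81 -0.822
endloop
endfacet
facet normal 0.986 0.159 0.050
outer loop
vertex 2.186 3.417 1.113
vertex 2.384 2.128 1.319
vertex 2.346 3.099 -1.028
endloop
endfacet
facet normal -0.225 -0.905 -0.360
outer loop
vertex 3.549 -0.146 -0.375
vertex 3.191 -0.328 0.306
vertex 2.78 0.007 -0.279
endloop
endfacet
facet normal -0.040 0.379 -0.925
outer loop
vertex 3.549 -0.146 -0.375
vertex 2.78 0.007 -0.279
vertex 3.866 1.13 0.134
endloop
endfacet
facet normal -0.039 0.378 -0.925
outer loop
vertex 3.866 1.13 0.134
vertex 2.78 0.007 -0.279
vertex 3.097 1.283 0.229
endloop
endfacet
facet normal 0.225 0.905 0.360
outer loop
vertex 3.866 1.13 0.134
vertex 3.097 1.283 0.229
vertex 3.509 0.948 0.814
endloop
endfacet
facet normal -0.225 -0.905 -0.361
outer loop
vertex 2.78 0.007 -0.279
vertex 3.191 -0.328 0.306
vertex 2.422 -0.175 0.401
endloop
endfacet
facet normal -0.863 0.357 -0.359
outer loop
vertex 2.78 0.007 -0.279
vertex 2.422 -0.175 0.401
vertex 3.097 1.283 0.229
endloop
endfacet
facet normal -0.863 0.357 -0.359
outer loop
vertex 3.097 1.283 0.229
vertex 2.422 -0.175 0.401
vertex 2.739 1.101 0.909
endloop
endfacet
facet normal 0.224 0.905 0.360
outer loop
vertex 3.097 1.283 0.229
vertex 2.739 1.101 0.909
vertex 3.509 0.948 0.814
endloop
endfacet
facet normal -0.225 -0.905 -0.360
outer loop
vertex 2.422 -0.175 0.401
vertex 3.191 -0.328 0.306
vertex 2.834 -0.51 0.986
endloop
endfacet
facet normal -0.823 -0.021 0.567
outer loop
vertex 2.422 -0.175 0.401
vertex 2.834 -0.51 0.986
vertex 2.739 1.101 0.909
endloop
endfacet
facet normal -0.824 -0.021 0.567
outer loop
vertex 2.739 1.101 0.909
vertex 2.834 -0.51 0.986
vertex 3.151 0.766 1.495
endloop
endfacet
facet normal 0.224 0.906 0.360
outer loop
vertex 2.739 1.101 0.909
vertex 3.151 0.766 1.495
vertex 3.509 0.948 0.814
endloop
endfacet
facet normal -0.225 -0.905 -0.360
outer loop
vertex 2.834 -0.51 0.986
vertex 3.191 -0.328 0.306
vertex 3.603 -0.663 0.891
endloop
endfacet
facet normal 0.039 -0.379 0.925
outer loop
vertex 2.834 -0.51 0.986
vertex 3.603 -0.663 0.891
vertex 3.151 0.766 1.495
endloop
endfacet
facet normal 0.040 -0.378 0.925
outer loop
vertex 3.151 0.766 1.495
vertex 3.603 -0.663 0.891
vertex 3.92 0.613 1.399
endloop
endfacet
facet normal 0.225 0.905 0.360
outer loop
vertex 3.151 0.766 1.495
vertex 3.92 0.613 1.399
vertex 3.509 0.948 0.814
endloop
endfacet
facet normal -0.224 -0.905 -0.360
outer loop
vertex 3.603 -0.663 0.891
vertex 3.191 -0.328 0.306
vertex 3.961 -0.481 0.211
endloop
endfacet
facet normal 0.863 -0.357 0.359
outer loop
vertex 3.603 -0.663 0.891
vertex 3.961 -0.481 0.211
vertex 3.92 0.613 1.399
endloop
endfacet
facet normal 0.863 -0.357 0.359
outer loop
vertex 3.92 0.613 1.399
vertex 3.961 -0.481 0.211
vertex 4.278 0.795 0.719
endloop
endfacet
facet normal 0.225 0.905 0.361
outer loop
vertex 3.92 0.613 1.399
vertex 4.278 0.795 0.719
vertex 3.509 0.948 0.814
endloop
endfacet
facet normal -0.224 -0.906 -0.360
outer loop
vertex 3.961 -0.481 0.211
vertex 3.191 -0.328 0.306
vertex 3.549 -0.146 -0.375
endloop
endfacet
facet normal 0.824 0.021 -0.567
outer loop
vertex 3.961 -0.481 0.211
vertex 3.549 -0.146 -0.375
vertex 4.278 0.795 0.719
endloop
endfacet
facet normal 0.823 0.022 -0.567
outer loop
vertex 4.278 0.795 0.719
vertex 3.549 -0.146 -0.375
vertex 3.866 1.13 0.134
endloop
endfacet
facet normal 0.225 0.905 0.360
outer loop
vertex 4.278 0.795 0.719
vertex 3.866 1.13 0.134
vertex 3.509 0.948 0.814
endloop
endfacet

endsolid


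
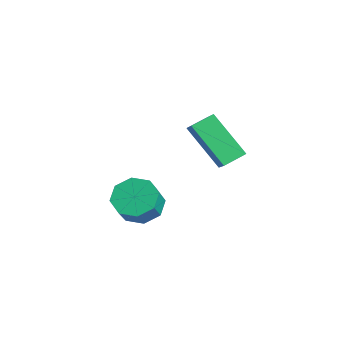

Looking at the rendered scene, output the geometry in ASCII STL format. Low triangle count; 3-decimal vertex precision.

solid 
facet normal -0.608 -0.344 0.715
outer loop
vertex -4.225 -0.073 4.089
vertex -4.347 0.877 4.442
vertex -4.971 0.046 3.512
endloop
endfacet
facet normal 0.119 -0.931 -0.346
outer loop
vertex -3.633 0.803 1.938
vertex -4.225 -0.073 4.089
vertex -4.971 0.046 3.512
endloop
endfacet
facet normal -0.608 -0.344 0.716
outer loop
vertex -4.971 0.046 3.512
vertex -4.347 0.877 4.442
vertex -5.093 0.995 3.865
endloop
endfacet
facet normal -0.785 0.125 -0.607
outer loop
vertex -5.093 0.995 3.865
vertex -3.633 0.803 1.938
vertex -4.971 0.046 3.512
endloop
endfacet
facet normal 0.785 -0.125 0.607
outer loop
vertex -4.225 -0.073 4.089
vertex -3.009 1.634 2.868
vertex -4.347 0.877 4.442
endloop
endfacet
facet normal 0.120 -0.931 -0.346
outer loop
vertex -2.887 0.685 2.515
vertex -4.225 -0.073 4.089
vertex -3.633 0.803 1.938
endloop
endfacet
facet normal 0.785 -0.125 0.607
outer loop
vertex -2.887 0.685 2.515
vertex -3.009 1.634 2.868
vertex -4.225 -0.073 4.089
endloop
endfacet
facet normal -0.120 0.931 0.346
outer loop
vertex -4.347 0.877 4.442
vertex -3.009 1.634 2.868
vertex -5.093 0.995 3.865
endloop
endfacet
facet normal -0.785 0.125 -0.607
outer loop
vertex -3.755 1.753 2.291
vertex -3.633 0.803 1.938
vertex -5.093 0.995 3.865
endloop
endfacet
facet normal -0.120 0.930 0.346
outer loop
vertex -5.093 0.995 3.865
vertex -3.009 1.634 2.868
vertex -3.755 1.753 2.291
endloop
endfacet
facet normal 0.608 0.344 -0.716
outer loop
vertex -3.755 1.753 2.291
vertex -2.887 0.685 2.515
vertex -3.633 0.803 1.938
endloop
endfacet
facet normal 0.608 0.344 -0.715
outer loop
vertex -3.009 1.634 2.868
vertex -2.887 0.685 2.515
vertex -3.755 1.753 2.291
endloop
endfacet
facet normal -0.489 0.408 -0.771
outer loop
vertex -0.88 -3.259 1.646
vertex -1.587 -3.098 2.18
vertex -0.845 -2.642 1.95
endloop
endfacet
facet normal 0.871 0.177 -0.459
outer loop
vertex -0.88 -3.259 1.646
vertex -0.845 -2.642 1.95
vertex -0.347 -3.704 2.486
endloop
endfacet
facet normal 0.871 0.177 -0.458
outer loop
vertex -0.347 -3.704 2.486
vertex -0.845 -2.642 1.95
vertex -0.312 -3.087 2.791
endloop
endfacet
facet normal 0.489 -0.409 0.771
outer loop
vertex -0.347 -3.704 2.486
vertex -0.312 -3.087 2.791
vertex -1.053 -3.542 3.02
endloop
endfacet
facet normal -0.490 0.408 -0.770
outer loop
vertex -0.845 -2.642 1.95
vertex -1.587 -3.098 2.18
vertex -1.244 -2.292 2.389
endloop
endfacet
facet normal 0.652 0.758 -0.012
outer loop
vertex -0.845 -2.642 1.95
vertex -1.244 -2.292 2.389
vertex -0.312 -3.087 2.791
endloop
endfacet
facet normal 0.652 0.758 -0.012
outer loop
vertex -0.312 -3.087 2.791
vertex -1.244 -2.292 2.389
vertex -0.711 -2.737 3.229
endloop
endfacet
facet normal 0.489 -0.408 0.771
outer loop
vertex -0.312 -3.087 2.791
vertex -0.711 -2.737 3.229
vertex -1.053 -3.542 3.02
endloop
endfacet
facet normal -0.489 0.408 -0.771
outer loop
vertex -1.244 -2.292 2.389
vertex -1.587 -3.098 2.18
vertex -1.844 -2.414 2.705
endloop
endfacet
facet normal 0.051 0.895 0.442
outer loop
vertex -1.244 -2.292 2.389
vertex -1.844 -2.414 2.705
vertex -0.711 -2.737 3.229
endloop
endfacet
facet normal 0.051 0.896 0.442
outer loop
vertex -0.711 -2.737 3.229
vertex -1.844 -2.414 2.705
vertex -1.311 -2.859 3.546
endloop
endfacet
facet normal 0.490 -0.408 0.770
outer loop
vertex -0.711 -2.737 3.229
vertex -1.311 -2.859 3.546
vertex -1.053 -3.542 3.02
endloop
endfacet
facet normal -0.489 0.408 -0.771
outer loop
vertex -1.844 -2.414 2.705
vertex -1.587 -3.098 2.18
vertex -2.293 -2.936 2.714
endloop
endfacet
facet normal -0.579 0.509 0.637
outer loop
vertex -1.844 -2.414 2.705
vertex -2.293 -2.936 2.714
vertex -1.311 -2.859 3.546
endloop
endfacet
facet normal -0.580 0.508 0.637
outer loop
vertex -1.311 -2.859 3.546
vertex -2.293 -2.936 2.714
vertex -1.76 -3.381 3.554
endloop
endfacet
facet normal 0.489 -0.409 0.771
outer loop
vertex -1.311 -2.859 3.546
vertex -1.76 -3.381 3.554
vertex -1.053 -3.542 3.02
endloop
endfacet
facet normal -0.489 0.409 -0.771
outer loop
vertex -2.293 -2.936 2.714
vertex -1.587 -3.098 2.18
vertex -2.328 -3.553 2.409
endloop
endfacet
facet normal -0.871 -0.177 0.459
outer loop
vertex -2.293 -2.936 2.714
vertex -2.328 -3.553 2.409
vertex -1.76 -3.381 3.554
endloop
endfacet
facet normal -0.871 -0.177 0.459
outer loop
vertex -1.76 -3.381 3.554
vertex -2.328 -3.553 2.409
vertex -1.795 -3.998 3.25
endloop
endfacet
facet normal 0.489 -0.408 0.771
outer loop
vertex -1.76 -3.381 3.554
vertex -1.795 -3.998 3.25
vertex -1.053 -3.542 3.02
endloop
endfacet
facet normal -0.489 0.408 -0.771
outer loop
vertex -2.328 -3.553 2.409
vertex -1.587 -3.098 2.18
vertex -1.929 -3.903 1.971
endloop
endfacet
facet normal -0.652 -0.758 0.012
outer loop
vertex -2.328 -3.553 2.409
vertex -1.929 -3.903 1.971
vertex -1.795 -3.998 3.25
endloop
endfacet
facet normal -0.652 -0.758 0.012
outer loop
vertex -1.795 -3.998 3.25
vertex -1.929 -3.903 1.971
vertex -1.396 -4.348 2.811
endloop
endfacet
facet normal 0.490 -0.408 0.770
outer loop
vertex -1.795 -3.998 3.25
vertex -1.396 -4.348 2.811
vertex -1.053 -3.542 3.02
endloop
endfacet
facet normal -0.490 0.408 -0.770
outer loop
vertex -1.929 -3.903 1.971
vertex -1.587 -3.098 2.18
vertex -1.329 -3.781 1.654
endloop
endfacet
facet normal -0.051 -0.896 -0.442
outer loop
vertex -1.929 -3.903 1.971
vertex -1.329 -3.781 1.654
vertex -1.396 -4.348 2.811
endloop
endfacet
facet normal -0.051 -0.896 -0.442
outer loop
vertex -1.396 -4.348 2.811
vertex -1.329 -3.781 1.654
vertex -0.796 -4.226 2.495
endloop
endfacet
facet normal 0.489 -0.408 0.771
outer loop
vertex -1.396 -4.348 2.811
vertex -0.796 -4.226 2.495
vertex -1.053 -3.542 3.02
endloop
endfacet
facet normal -0.489 0.409 -0.771
outer loop
vertex -1.329 -3.781 1.654
vertex -1.587 -3.098 2.18
vertex -0.88 -3.259 1.646
endloop
endfacet
facet normal 0.580 -0.509 -0.637
outer loop
vertex -1.329 -3.781 1.654
vertex -0.88 -3.259 1.646
vertex -0.796 -4.226 2.495
endloop
endfacet
facet normal 0.579 -0.509 -0.637
outer loop
vertex -0.796 -4.226 2.495
vertex -0.88 -3.259 1.646
vertex -0.347 -3.704 2.486
endloop
endfacet
facet normal 0.489 -0.408 0.771
outer loop
vertex -0.796 -4.226 2.495
vertex -0.347 -3.704 2.486
vertex -1.053 -3.542 3.02
endloop
endfacet

endsolid


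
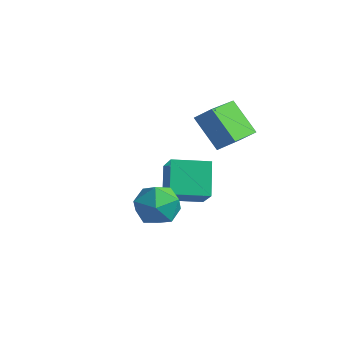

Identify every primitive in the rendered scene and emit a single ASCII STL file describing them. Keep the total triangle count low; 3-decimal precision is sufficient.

solid 
facet normal -0.457 0.544 0.703
outer loop
vertex -3.339 1.073 -2.309
vertex -2.029 2.532 -2.586
vertex -4.569 1.904 -3.752
endloop
endfacet
facet normal -0.662 -0.737 0.140
outer loop
vertex -3.631 0.788 -5.194
vertex -3.339 1.073 -2.309
vertex -4.569 1.904 -3.752
endloop
endfacet
facet normal -0.457 0.544 0.703
outer loop
vertex -4.569 1.904 -3.752
vertex -2.029 2.532 -2.586
vertex -3.259 3.363 -4.029
endloop
endfacet
facet normal -0.594 0.401 -0.697
outer loop
vertex -3.259 3.363 -4.029
vertex -3.631 0.788 -5.194
vertex -4.569 1.904 -3.752
endloop
endfacet
facet normal 0.594 -0.401 0.697
outer loop
vertex -3.339 1.073 -2.309
vertex -1.091 1.416 -4.028
vertex -2.029 2.532 -2.586
endloop
endfacet
facet normal -0.662 -0.737 0.140
outer loop
vertex -2.401 -0.043 -3.751
vertex -3.339 1.073 -2.309
vertex -3.631 0.788 -5.194
endloop
endfacet
facet normal 0.594 -0.401 0.697
outer loop
vertex -2.401 -0.043 -3.751
vertex -1.091 1.416 -4.028
vertex -3.339 1.073 -2.309
endloop
endfacet
facet normal 0.662 0.737 -0.140
outer loop
vertex -2.029 2.532 -2.586
vertex -1.091 1.416 -4.028
vertex -3.259 3.363 -4.029
endloop
endfacet
facet normal -0.594 0.401 -0.697
outer loop
vertex -2.321 2.247 -5.471
vertex -3.631 0.788 -5.194
vertex -3.259 3.363 -4.029
endloop
endfacet
facet normal 0.662 0.737 -0.140
outer loop
vertex -3.259 3.363 -4.029
vertex -1.091 1.416 -4.028
vertex -2.321 2.247 -5.471
endloop
endfacet
facet normal 0.457 -0.544 -0.703
outer loop
vertex -2.321 2.247 -5.471
vertex -2.401 -0.043 -3.751
vertex -3.631 0.788 -5.194
endloop
endfacet
facet normal 0.457 -0.544 -0.703
outer loop
vertex -1.091 1.416 -4.028
vertex -2.401 -0.043 -3.751
vertex -2.321 2.247 -5.471
endloop
endfacet
facet normal -0.083 0.984 -0.158
outer loop
vertex -0.335 -1.578 -2.951
vertex -1.588 -1.696 -3.029
vertex -1.043 -1.471 -1.913
endloop
endfacet
facet normal 0.487 0.838 0.246
outer loop
vertex -0.335 -1.578 -2.951
vertex -1.043 -1.471 -1.913
vertex 0.042 -2.113 -1.872
endloop
endfacet
facet normal 0.910 0.396 -0.122
outer loop
vertex -0.335 -1.578 -2.951
vertex 0.042 -2.113 -1.872
vertex 0.167 -2.736 -2.963
endloop
endfacet
facet normal 0.602 0.269 -0.752
outer loop
vertex -0.335 -1.578 -2.951
vertex 0.167 -2.736 -2.963
vertex -0.84 -2.478 -3.677
endloop
endfacet
facet normal -0.011 0.632 -0.775
outer loop
vertex -0.335 -1.578 -2.951
vertex -0.84 -2.478 -3.677
vertex -1.588 -1.696 -3.029
endloop
endfacet
facet normal 0.261 0.494 0.829
outer loop
vertex 0.042 -2.113 -1.872
vertex -1.043 -1.471 -1.913
vertex -0.98 -2.562 -1.283
endloop
endfacet
facet normal -0.660 0.730 0.175
outer loop
vertex -1.043 -1.471 -1.913
vertex -1.588 -1.696 -3.029
vertex -1.987 -2.304 -1.997
endloop
endfacet
facet normal -0.545 0.161 -0.823
outer loop
vertex -1.588 -1.696 -3.029
vertex -0.84 -2.478 -3.677
vertex -1.862 -2.927 -3.088
endloop
endfacet
facet normal 0.447 -0.428 -0.785
outer loop
vertex -0.84 -2.478 -3.677
vertex 0.167 -2.736 -2.963
vertex -0.777 -3.569 -3.047
endloop
endfacet
facet normal 0.946 -0.222 0.235
outer loop
vertex 0.167 -2.736 -2.963
vertex 0.042 -2.113 -1.872
vertex -0.232 -3.344 -1.931
endloop
endfacet
facet normal -0.602 -0.269 0.752
outer loop
vertex -1.485 -3.462 -2.009
vertex -0.98 -2.562 -1.283
vertex -1.987 -2.304 -1.997
endloop
endfacet
facet normal -0.910 -0.396 0.122
outer loop
vertex -1.485 -3.462 -2.009
vertex -1.987 -2.304 -1.997
vertex -1.862 -2.927 -3.088
endloop
endfacet
facet normal -0.487 -0.838 -0.246
outer loop
vertex -1.485 -3.462 -2.009
vertex -1.862 -2.927 -3.088
vertex -0.777 -3.569 -3.047
endloop
endfacet
facet normal 0.083 -0.984 0.158
outer loop
vertex -1.485 -3.462 -2.009
vertex -0.777 -3.569 -3.047
vertex -0.232 -3.344 -1.931
endloop
endfacet
facet normal 0.011 -0.632 0.775
outer loop
vertex -1.485 -3.462 -2.009
vertex -0.232 -3.344 -1.931
vertex -0.98 -2.562 -1.283
endloop
endfacet
facet normal -0.447 0.428 0.785
outer loop
vertex -1.987 -2.304 -1.997
vertex -0.98 -2.562 -1.283
vertex -1.043 -1.471 -1.913
endloop
endfacet
facet normal -0.946 0.222 -0.235
outer loop
vertex -1.862 -2.927 -3.088
vertex -1.987 -2.304 -1.997
vertex -1.588 -1.696 -3.029
endloop
endfacet
facet normal -0.261 -0.494 -0.829
outer loop
vertex -0.777 -3.569 -3.047
vertex -1.862 -2.927 -3.088
vertex -0.84 -2.478 -3.677
endloop
endfacet
facet normal 0.660 -0.730 -0.175
outer loop
vertex -0.232 -3.344 -1.931
vertex -0.777 -3.569 -3.047
vertex 0.167 -2.736 -2.963
endloop
endfacet
facet normal 0.545 -0.161 0.823
outer loop
vertex -0.98 -2.562 -1.283
vertex -0.232 -3.344 -1.931
vertex 0.042 -2.113 -1.872
endloop
endfacet
facet normal -0.680 -0.313 -0.663
outer loop
vertex -1.568 0.692 1.514
vertex -1.979 2.704 0.986
vertex -0.083 0.606 0.031
endloop
endfacet
facet normal 0.193 -0.949 0.249
outer loop
vertex 0.679 0.956 0.774
vertex -1.568 0.692 1.514
vertex -0.083 0.606 0.031
endloop
endfacet
facet normal -0.680 -0.313 -0.663
outer loop
vertex -0.083 0.606 0.031
vertex -1.979 2.704 0.986
vertex -0.494 2.618 -0.496
endloop
endfacet
facet normal 0.707 -0.041 -0.706
outer loop
vertex -0.494 2.618 -0.496
vertex 0.679 0.956 0.774
vertex -0.083 0.606 0.031
endloop
endfacet
facet normal -0.707 0.041 0.706
outer loop
vertex -1.568 0.692 1.514
vertex -1.217 3.054 1.729
vertex -1.979 2.704 0.986
endloop
endfacet
facet normal 0.193 -0.949 0.249
outer loop
vertex -0.806 1.042 2.256
vertex -1.568 0.692 1.514
vertex 0.679 0.956 0.774
endloop
endfacet
facet normal -0.707 0.041 0.706
outer loop
vertex -0.806 1.042 2.256
vertex -1.217 3.054 1.729
vertex -1.568 0.692 1.514
endloop
endfacet
facet normal -0.193 0.949 -0.249
outer loop
vertex -1.979 2.704 0.986
vertex -1.217 3.054 1.729
vertex -0.494 2.618 -0.496
endloop
endfacet
facet normal 0.707 -0.041 -0.706
outer loop
vertex 0.268 2.968 0.246
vertex 0.679 0.956 0.774
vertex -0.494 2.618 -0.496
endloop
endfacet
facet normal -0.194 0.949 -0.249
outer loop
vertex -0.494 2.618 -0.496
vertex -1.217 3.054 1.729
vertex 0.268 2.968 0.246
endloop
endfacet
facet normal 0.680 0.313 0.663
outer loop
vertex 0.268 2.968 0.246
vertex -0.806 1.042 2.256
vertex 0.679 0.956 0.774
endloop
endfacet
facet normal 0.680 0.313 0.663
outer loop
vertex -1.217 3.054 1.729
vertex -0.806 1.042 2.256
vertex 0.268 2.968 0.246
endloop
endfacet

endsolid


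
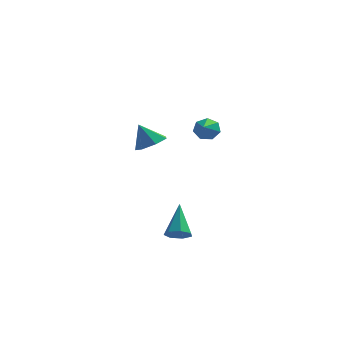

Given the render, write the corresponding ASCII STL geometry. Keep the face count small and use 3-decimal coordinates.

solid 
facet normal -0.042 0.907 -0.420
outer loop
vertex 1.984 -0.686 3.639
vertex 1.541 -0.86 3.308
vertex 1.525 -0.617 3.834
endloop
endfacet
facet normal 0.397 0.055 0.916
outer loop
vertex 1.984 -0.686 3.639
vertex 1.525 -0.617 3.834
vertex 1.599 -2.12 3.892
endloop
endfacet
facet normal -0.042 0.907 -0.420
outer loop
vertex 1.525 -0.617 3.834
vertex 1.541 -0.86 3.308
vertex 1.078 -0.731 3.633
endloop
endfacet
facet normal -0.413 0.015 0.911
outer loop
vertex 1.525 -0.617 3.834
vertex 1.078 -0.731 3.633
vertex 1.599 -2.12 3.892
endloop
endfacet
facet normal -0.042 0.907 -0.420
outer loop
vertex 1.078 -0.731 3.633
vertex 1.541 -0.86 3.308
vertex 0.979 -0.942 3.187
endloop
endfacet
facet normal -0.902 -0.277 0.331
outer loop
vertex 1.078 -0.731 3.633
vertex 0.979 -0.942 3.187
vertex 1.599 -2.12 3.892
endloop
endfacet
facet normal -0.042 0.906 -0.421
outer loop
vertex 0.979 -0.942 3.187
vertex 1.541 -0.86 3.308
vertex 1.304 -1.092 2.832
endloop
endfacet
facet normal -0.700 -0.600 -0.387
outer loop
vertex 0.979 -0.942 3.187
vertex 1.304 -1.092 2.832
vertex 1.599 -2.12 3.892
endloop
endfacet
facet normal -0.043 0.906 -0.421
outer loop
vertex 1.304 -1.092 2.832
vertex 1.541 -0.86 3.308
vertex 1.806 -1.067 2.835
endloop
endfacet
facet normal 0.040 -0.712 -0.701
outer loop
vertex 1.304 -1.092 2.832
vertex 1.806 -1.067 2.835
vertex 1.599 -2.12 3.892
endloop
endfacet
facet normal -0.042 0.906 -0.420
outer loop
vertex 1.806 -1.067 2.835
vertex 1.541 -0.86 3.308
vertex 2.109 -0.886 3.195
endloop
endfacet
facet normal 0.762 -0.527 -0.376
outer loop
vertex 1.806 -1.067 2.835
vertex 2.109 -0.886 3.195
vertex 1.599 -2.12 3.892
endloop
endfacet
facet normal -0.042 0.906 -0.420
outer loop
vertex 2.109 -0.886 3.195
vertex 1.541 -0.86 3.308
vertex 1.984 -0.686 3.639
endloop
endfacet
facet normal 0.921 -0.187 0.343
outer loop
vertex 2.109 -0.886 3.195
vertex 1.984 -0.686 3.639
vertex 1.599 -2.12 3.892
endloop
endfacet
facet normal 0.089 -0.688 -0.720
outer loop
vertex 0.924 -0.784 -2.968
vertex 0.389 -1.025 -2.804
vertex 0.498 -0.585 -3.211
endloop
endfacet
facet normal 0.533 0.798 -0.282
outer loop
vertex 0.924 -0.784 -2.968
vertex 0.498 -0.585 -3.211
vertex 0.231 0.185 -1.536
endloop
endfacet
facet normal 0.089 -0.688 -0.720
outer loop
vertex 0.498 -0.585 -3.211
vertex 0.389 -1.025 -2.804
vertex -0.011 -0.718 -3.147
endloop
endfacet
facet normal -0.278 0.855 -0.437
outer loop
vertex 0.498 -0.585 -3.211
vertex -0.011 -0.718 -3.147
vertex 0.231 0.185 -1.536
endloop
endfacet
facet normal 0.090 -0.688 -0.720
outer loop
vertex -0.011 -0.718 -3.147
vertex 0.389 -1.025 -2.804
vertex -0.218 -1.082 -2.825
endloop
endfacet
facet normal -0.901 0.422 -0.101
outer loop
vertex -0.011 -0.718 -3.147
vertex -0.218 -1.082 -2.825
vertex 0.231 0.185 -1.536
endloop
endfacet
facet normal 0.090 -0.688 -0.720
outer loop
vertex -0.218 -1.082 -2.825
vertex 0.389 -1.025 -2.804
vertex 0.031 -1.404 -2.486
endloop
endfacet
facet normal -0.865 -0.173 0.471
outer loop
vertex -0.218 -1.082 -2.825
vertex 0.031 -1.404 -2.486
vertex 0.231 0.185 -1.536
endloop
endfacet
facet normal 0.089 -0.688 -0.720
outer loop
vertex 0.031 -1.404 -2.486
vertex 0.389 -1.025 -2.804
vertex 0.549 -1.441 -2.387
endloop
endfacet
facet normal -0.197 -0.485 0.852
outer loop
vertex 0.031 -1.404 -2.486
vertex 0.549 -1.441 -2.387
vertex 0.231 0.185 -1.536
endloop
endfacet
facet normal 0.090 -0.688 -0.720
outer loop
vertex 0.549 -1.441 -2.387
vertex 0.389 -1.025 -2.804
vertex 0.947 -1.165 -2.601
endloop
endfacet
facet normal 0.597 -0.277 0.753
outer loop
vertex 0.549 -1.441 -2.387
vertex 0.947 -1.165 -2.601
vertex 0.231 0.185 -1.536
endloop
endfacet
facet normal 0.089 -0.688 -0.720
outer loop
vertex 0.947 -1.165 -2.601
vertex 0.389 -1.025 -2.804
vertex 0.924 -0.784 -2.968
endloop
endfacet
facet normal 0.923 0.294 0.248
outer loop
vertex 0.947 -1.165 -2.601
vertex 0.924 -0.784 -2.968
vertex 0.231 0.185 -1.536
endloop
endfacet
facet normal 0.486 -0.085 -0.870
outer loop
vertex -0.837 2.992 1.165
vertex -1.523 3.107 0.77
vertex -0.991 3.652 1.014
endloop
endfacet
facet normal 0.480 0.301 0.824
outer loop
vertex -0.837 2.992 1.165
vertex -0.991 3.652 1.014
vertex -2.117 3.213 1.83
endloop
endfacet
facet normal 0.488 -0.087 -0.869
outer loop
vertex -0.991 3.652 1.014
vertex -1.523 3.107 0.77
vertex -1.545 3.902 0.678
endloop
endfacet
facet normal 0.057 0.844 0.533
outer loop
vertex -0.991 3.652 1.014
vertex -1.545 3.902 0.678
vertex -2.117 3.213 1.83
endloop
endfacet
facet normal 0.486 -0.087 -0.869
outer loop
vertex -1.545 3.902 0.678
vertex -1.523 3.107 0.77
vertex -2.083 3.553 0.412
endloop
endfacet
facet normal -0.595 0.785 0.174
outer loop
vertex -1.545 3.902 0.678
vertex -2.083 3.553 0.412
vertex -2.117 3.213 1.83
endloop
endfacet
facet normal 0.487 -0.086 -0.869
outer loop
vertex -2.083 3.553 0.412
vertex -1.523 3.107 0.77
vertex -2.199 2.869 0.415
endloop
endfacet
facet normal -0.986 0.167 0.016
outer loop
vertex -2.083 3.553 0.412
vertex -2.199 2.869 0.415
vertex -2.117 3.213 1.83
endloop
endfacet
facet normal 0.487 -0.087 -0.869
outer loop
vertex -2.199 2.869 0.415
vertex -1.523 3.107 0.77
vertex -1.807 2.364 0.685
endloop
endfacet
facet normal -0.821 -0.542 0.179
outer loop
vertex -2.199 2.869 0.415
vertex -1.807 2.364 0.685
vertex -2.117 3.213 1.83
endloop
endfacet
facet normal 0.486 -0.086 -0.870
outer loop
vertex -1.807 2.364 0.685
vertex -1.523 3.107 0.77
vertex -1.2 2.419 1.019
endloop
endfacet
facet normal -0.224 -0.811 0.541
outer loop
vertex -1.807 2.364 0.685
vertex -1.2 2.419 1.019
vertex -2.117 3.213 1.83
endloop
endfacet
facet normal 0.486 -0.086 -0.870
outer loop
vertex -1.2 2.419 1.019
vertex -1.523 3.107 0.77
vertex -0.837 2.992 1.165
endloop
endfacet
facet normal 0.355 -0.435 0.827
outer loop
vertex -1.2 2.419 1.019
vertex -0.837 2.992 1.165
vertex -2.117 3.213 1.83
endloop
endfacet

endsolid


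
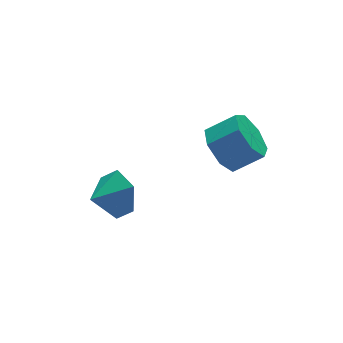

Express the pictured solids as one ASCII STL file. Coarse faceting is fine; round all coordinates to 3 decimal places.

solid 
facet normal 0.918 0.115 -0.379
outer loop
vertex -2.027 1.193 -2.666
vertex -2.392 1.696 -3.398
vertex -2.117 2.146 -2.596
endloop
endfacet
facet normal -0.226 -0.093 0.970
outer loop
vertex -2.027 1.193 -2.666
vertex -2.117 2.146 -2.596
vertex -3.448 1.564 -2.962
endloop
endfacet
facet normal 0.918 0.115 -0.379
outer loop
vertex -2.117 2.146 -2.596
vertex -2.392 1.696 -3.398
vertex -2.482 2.649 -3.328
endloop
endfacet
facet normal -0.448 0.617 0.647
outer loop
vertex -2.117 2.146 -2.596
vertex -2.482 2.649 -3.328
vertex -3.448 1.564 -2.962
endloop
endfacet
facet normal 0.918 0.115 -0.379
outer loop
vertex -2.482 2.649 -3.328
vertex -2.392 1.696 -3.398
vertex -2.757 2.199 -4.13
endloop
endfacet
facet normal -0.760 0.643 -0.100
outer loop
vertex -2.482 2.649 -3.328
vertex -2.757 2.199 -4.13
vertex -3.448 1.564 -2.962
endloop
endfacet
facet normal 0.918 0.115 -0.379
outer loop
vertex -2.757 2.199 -4.13
vertex -2.392 1.696 -3.398
vertex -2.667 1.246 -4.2
endloop
endfacet
facet normal -0.850 -0.042 -0.525
outer loop
vertex -2.757 2.199 -4.13
vertex -2.667 1.246 -4.2
vertex -3.448 1.564 -2.962
endloop
endfacet
facet normal 0.918 0.115 -0.379
outer loop
vertex -2.667 1.246 -4.2
vertex -2.392 1.696 -3.398
vertex -2.302 0.743 -3.468
endloop
endfacet
facet normal -0.628 -0.751 -0.203
outer loop
vertex -2.667 1.246 -4.2
vertex -2.302 0.743 -3.468
vertex -3.448 1.564 -2.962
endloop
endfacet
facet normal 0.918 0.115 -0.379
outer loop
vertex -2.302 0.743 -3.468
vertex -2.392 1.696 -3.398
vertex -2.027 1.193 -2.666
endloop
endfacet
facet normal -0.316 -0.777 0.544
outer loop
vertex -2.302 0.743 -3.468
vertex -2.027 1.193 -2.666
vertex -3.448 1.564 -2.962
endloop
endfacet
facet normal -0.762 0.316 -0.565
outer loop
vertex 1.07 0.429 -1.302
vertex 0.485 -0.057 -0.785
vertex 0.762 0.813 -0.672
endloop
endfacet
facet normal 0.520 0.818 -0.245
outer loop
vertex 1.07 0.429 -1.302
vertex 0.762 0.813 -0.672
vertex 2.0 0.044 -0.613
endloop
endfacet
facet normal 0.520 0.818 -0.244
outer loop
vertex 2.0 0.044 -0.613
vertex 0.762 0.813 -0.672
vertex 1.693 0.427 0.017
endloop
endfacet
facet normal 0.763 -0.316 0.564
outer loop
vertex 2.0 0.044 -0.613
vertex 1.693 0.427 0.017
vertex 1.415 -0.443 -0.095
endloop
endfacet
facet normal -0.762 0.316 -0.565
outer loop
vertex 0.762 0.813 -0.672
vertex 0.485 -0.057 -0.785
vertex 0.246 0.541 -0.128
endloop
endfacet
facet normal 0.023 0.885 0.465
outer loop
vertex 0.762 0.813 -0.672
vertex 0.246 0.541 -0.128
vertex 1.693 0.427 0.017
endloop
endfacet
facet normal 0.023 0.885 0.465
outer loop
vertex 1.693 0.427 0.017
vertex 0.246 0.541 -0.128
vertex 1.176 0.155 0.561
endloop
endfacet
facet normal 0.762 -0.316 0.566
outer loop
vertex 1.693 0.427 0.017
vertex 1.176 0.155 0.561
vertex 1.415 -0.443 -0.095
endloop
endfacet
facet normal -0.763 0.315 -0.564
outer loop
vertex 0.246 0.541 -0.128
vertex 0.485 -0.057 -0.785
vertex -0.09 -0.181 -0.077
endloop
endfacet
facet normal -0.491 0.286 0.823
outer loop
vertex 0.246 0.541 -0.128
vertex -0.09 -0.181 -0.077
vertex 1.176 0.155 0.561
endloop
endfacet
facet normal -0.491 0.286 0.823
outer loop
vertex 1.176 0.155 0.561
vertex -0.09 -0.181 -0.077
vertex 0.84 -0.567 0.612
endloop
endfacet
facet normal 0.763 -0.315 0.565
outer loop
vertex 1.176 0.155 0.561
vertex 0.84 -0.567 0.612
vertex 1.415 -0.443 -0.095
endloop
endfacet
facet normal -0.763 0.317 -0.564
outer loop
vertex -0.09 -0.181 -0.077
vertex 0.485 -0.057 -0.785
vertex 0.006 -0.81 -0.56
endloop
endfacet
facet normal -0.636 -0.529 0.562
outer loop
vertex -0.09 -0.181 -0.077
vertex 0.006 -0.81 -0.56
vertex 0.84 -0.567 0.612
endloop
endfacet
facet normal -0.636 -0.529 0.562
outer loop
vertex 0.84 -0.567 0.612
vertex 0.006 -0.81 -0.56
vertex 0.936 -1.196 0.129
endloop
endfacet
facet normal 0.762 -0.317 0.564
outer loop
vertex 0.84 -0.567 0.612
vertex 0.936 -1.196 0.129
vertex 1.415 -0.443 -0.095
endloop
endfacet
facet normal -0.762 0.315 -0.566
outer loop
vertex 0.006 -0.81 -0.56
vertex 0.485 -0.057 -0.785
vertex 0.464 -0.872 -1.211
endloop
endfacet
facet normal -0.302 -0.945 -0.122
outer loop
vertex 0.006 -0.81 -0.56
vertex 0.464 -0.872 -1.211
vertex 0.936 -1.196 0.129
endloop
endfacet
facet normal -0.301 -0.946 -0.123
outer loop
vertex 0.936 -1.196 0.129
vertex 0.464 -0.872 -1.211
vertex 1.394 -1.257 -0.522
endloop
endfacet
facet normal 0.762 -0.316 0.566
outer loop
vertex 0.936 -1.196 0.129
vertex 1.394 -1.257 -0.522
vertex 1.415 -0.443 -0.095
endloop
endfacet
facet normal -0.763 0.315 -0.565
outer loop
vertex 0.464 -0.872 -1.211
vertex 0.485 -0.057 -0.785
vertex 0.937 -0.32 -1.542
endloop
endfacet
facet normal 0.260 -0.650 -0.714
outer loop
vertex 0.464 -0.872 -1.211
vertex 0.937 -0.32 -1.542
vertex 1.394 -1.257 -0.522
endloop
endfacet
facet normal 0.260 -0.650 -0.714
outer loop
vertex 1.394 -1.257 -0.522
vertex 0.937 -0.32 -1.542
vertex 1.867 -0.706 -0.852
endloop
endfacet
facet normal 0.762 -0.316 0.565
outer loop
vertex 1.394 -1.257 -0.522
vertex 1.867 -0.706 -0.852
vertex 1.415 -0.443 -0.095
endloop
endfacet
facet normal -0.762 0.316 -0.565
outer loop
vertex 0.937 -0.32 -1.542
vertex 0.485 -0.057 -0.785
vertex 1.07 0.429 -1.302
endloop
endfacet
facet normal 0.626 0.135 -0.768
outer loop
vertex 0.937 -0.32 -1.542
vertex 1.07 0.429 -1.302
vertex 1.867 -0.706 -0.852
endloop
endfacet
facet normal 0.625 0.134 -0.769
outer loop
vertex 1.867 -0.706 -0.852
vertex 1.07 0.429 -1.302
vertex 2.0 0.044 -0.613
endloop
endfacet
facet normal 0.763 -0.315 0.565
outer loop
vertex 1.867 -0.706 -0.852
vertex 2.0 0.044 -0.613
vertex 1.415 -0.443 -0.095
endloop
endfacet

endsolid


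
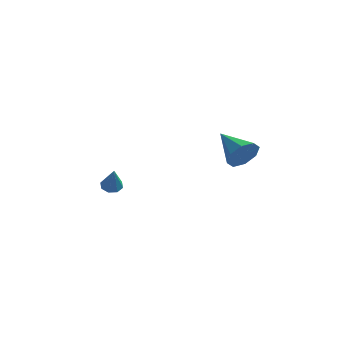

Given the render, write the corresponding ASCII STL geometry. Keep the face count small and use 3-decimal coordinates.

solid 
facet normal -0.211 0.330 -0.920
outer loop
vertex -3.466 -0.71 -3.316
vertex -3.873 -1.146 -3.379
vertex -3.884 -0.582 -3.174
endloop
endfacet
facet normal 0.409 0.737 0.538
outer loop
vertex -3.466 -0.71 -3.316
vertex -3.884 -0.582 -3.174
vertex -3.547 -1.654 -1.961
endloop
endfacet
facet normal -0.212 0.330 -0.920
outer loop
vertex -3.884 -0.582 -3.174
vertex -3.873 -1.146 -3.379
vertex -4.295 -0.785 -3.152
endloop
endfacet
facet normal -0.296 0.673 0.677
outer loop
vertex -3.884 -0.582 -3.174
vertex -4.295 -0.785 -3.152
vertex -3.547 -1.654 -1.961
endloop
endfacet
facet normal -0.212 0.330 -0.920
outer loop
vertex -4.295 -0.785 -3.152
vertex -3.873 -1.146 -3.379
vertex -4.459 -1.2 -3.263
endloop
endfacet
facet normal -0.785 0.149 0.602
outer loop
vertex -4.295 -0.785 -3.152
vertex -4.459 -1.2 -3.263
vertex -3.547 -1.654 -1.961
endloop
endfacet
facet normal -0.212 0.328 -0.920
outer loop
vertex -4.459 -1.2 -3.263
vertex -3.873 -1.146 -3.379
vertex -4.279 -1.583 -3.441
endloop
endfacet
facet normal -0.771 -0.528 0.356
outer loop
vertex -4.459 -1.2 -3.263
vertex -4.279 -1.583 -3.441
vertex -3.547 -1.654 -1.961
endloop
endfacet
facet normal -0.213 0.329 -0.920
outer loop
vertex -4.279 -1.583 -3.441
vertex -3.873 -1.146 -3.379
vertex -3.862 -1.71 -3.583
endloop
endfacet
facet normal -0.264 -0.961 0.084
outer loop
vertex -4.279 -1.583 -3.441
vertex -3.862 -1.71 -3.583
vertex -3.547 -1.654 -1.961
endloop
endfacet
facet normal -0.211 0.329 -0.920
outer loop
vertex -3.862 -1.71 -3.583
vertex -3.873 -1.146 -3.379
vertex -3.45 -1.507 -3.605
endloop
endfacet
facet normal 0.439 -0.897 -0.054
outer loop
vertex -3.862 -1.71 -3.583
vertex -3.45 -1.507 -3.605
vertex -3.547 -1.654 -1.961
endloop
endfacet
facet normal -0.210 0.330 -0.920
outer loop
vertex -3.45 -1.507 -3.605
vertex -3.873 -1.146 -3.379
vertex -3.287 -1.093 -3.494
endloop
endfacet
facet normal 0.928 -0.371 0.022
outer loop
vertex -3.45 -1.507 -3.605
vertex -3.287 -1.093 -3.494
vertex -3.547 -1.654 -1.961
endloop
endfacet
facet normal -0.210 0.329 -0.920
outer loop
vertex -3.287 -1.093 -3.494
vertex -3.873 -1.146 -3.379
vertex -3.466 -0.71 -3.316
endloop
endfacet
facet normal 0.915 0.304 0.266
outer loop
vertex -3.287 -1.093 -3.494
vertex -3.466 -0.71 -3.316
vertex -3.547 -1.654 -1.961
endloop
endfacet
facet normal 0.745 -0.593 -0.306
outer loop
vertex 3.734 -1.825 1.385
vertex 3.266 -1.982 0.55
vertex 3.913 -1.33 0.861
endloop
endfacet
facet normal 0.268 0.653 0.708
outer loop
vertex 3.734 -1.825 1.385
vertex 3.913 -1.33 0.861
vertex 1.754 -0.778 1.17
endloop
endfacet
facet normal 0.745 -0.593 -0.306
outer loop
vertex 3.913 -1.33 0.861
vertex 3.266 -1.982 0.55
vertex 3.713 -1.217 0.155
endloop
endfacet
facet normal 0.258 0.963 0.081
outer loop
vertex 3.913 -1.33 0.861
vertex 3.713 -1.217 0.155
vertex 1.754 -0.778 1.17
endloop
endfacet
facet normal 0.745 -0.593 -0.306
outer loop
vertex 3.713 -1.217 0.155
vertex 3.266 -1.982 0.55
vertex 3.251 -1.552 -0.32
endloop
endfacet
facet normal -0.080 0.850 -0.521
outer loop
vertex 3.713 -1.217 0.155
vertex 3.251 -1.552 -0.32
vertex 1.754 -0.778 1.17
endloop
endfacet
facet normal 0.745 -0.593 -0.306
outer loop
vertex 3.251 -1.552 -0.32
vertex 3.266 -1.982 0.55
vertex 2.798 -2.139 -0.285
endloop
endfacet
facet normal -0.548 0.378 -0.747
outer loop
vertex 3.251 -1.552 -0.32
vertex 2.798 -2.139 -0.285
vertex 1.754 -0.778 1.17
endloop
endfacet
facet normal 0.745 -0.593 -0.306
outer loop
vertex 2.798 -2.139 -0.285
vertex 3.266 -1.982 0.55
vertex 2.619 -2.634 0.238
endloop
endfacet
facet normal -0.870 -0.173 -0.462
outer loop
vertex 2.798 -2.139 -0.285
vertex 2.619 -2.634 0.238
vertex 1.754 -0.778 1.17
endloop
endfacet
facet normal 0.745 -0.593 -0.306
outer loop
vertex 2.619 -2.634 0.238
vertex 3.266 -1.982 0.55
vertex 2.819 -2.747 0.944
endloop
endfacet
facet normal -0.859 -0.484 0.166
outer loop
vertex 2.619 -2.634 0.238
vertex 2.819 -2.747 0.944
vertex 1.754 -0.778 1.17
endloop
endfacet
facet normal 0.745 -0.593 -0.306
outer loop
vertex 2.819 -2.747 0.944
vertex 3.266 -1.982 0.55
vertex 3.281 -2.412 1.419
endloop
endfacet
facet normal -0.522 -0.370 0.769
outer loop
vertex 2.819 -2.747 0.944
vertex 3.281 -2.412 1.419
vertex 1.754 -0.778 1.17
endloop
endfacet
facet normal 0.745 -0.593 -0.306
outer loop
vertex 3.281 -2.412 1.419
vertex 3.266 -1.982 0.55
vertex 3.734 -1.825 1.385
endloop
endfacet
facet normal -0.055 0.100 0.993
outer loop
vertex 3.281 -2.412 1.419
vertex 3.734 -1.825 1.385
vertex 1.754 -0.778 1.17
endloop
endfacet

endsolid
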